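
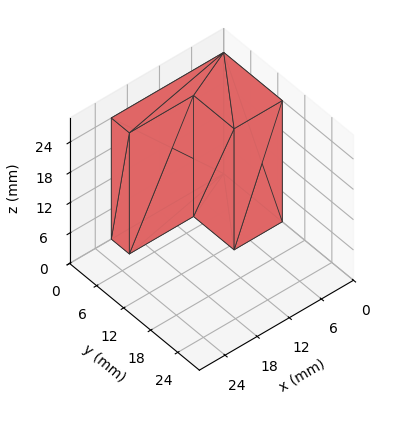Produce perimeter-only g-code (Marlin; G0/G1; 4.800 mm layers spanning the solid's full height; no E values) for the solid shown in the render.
Reading the render: the shape is an L-shaped prism: outer 21 × 13 mm, arm thicknesses ≈ 4 mm (horizontal) and 9 mm (vertical), extruded 24 mm in z (dimensions read to the nearest mm from the axis ticks). For the g-code, the solid's height is divided into equal slices at the stated Δz and each level perimeter traced with G1 moves after a G0 lift.

; perimeter-only toolpath
G21 ; units = mm
G90 ; absolute positioning
G28 ; home
; layer 1
G0 Z4.800
G0 X0.000 Y0.000
G1 X21.000 Y0.000
G1 X21.000 Y4.000
G1 X9.000 Y4.000
G1 X9.000 Y13.000
G1 X0.000 Y13.000
G1 X0.000 Y0.000
; layer 2
G0 Z9.600
G0 X0.000 Y0.000
G1 X21.000 Y0.000
G1 X21.000 Y4.000
G1 X9.000 Y4.000
G1 X9.000 Y13.000
G1 X0.000 Y13.000
G1 X0.000 Y0.000
; layer 3
G0 Z14.400
G0 X0.000 Y0.000
G1 X21.000 Y0.000
G1 X21.000 Y4.000
G1 X9.000 Y4.000
G1 X9.000 Y13.000
G1 X0.000 Y13.000
G1 X0.000 Y0.000
; layer 4
G0 Z19.200
G0 X0.000 Y0.000
G1 X21.000 Y0.000
G1 X21.000 Y4.000
G1 X9.000 Y4.000
G1 X9.000 Y13.000
G1 X0.000 Y13.000
G1 X0.000 Y0.000
; layer 5
G0 Z24.000
G0 X0.000 Y0.000
G1 X21.000 Y0.000
G1 X21.000 Y4.000
G1 X9.000 Y4.000
G1 X9.000 Y13.000
G1 X0.000 Y13.000
G1 X0.000 Y0.000
M2 ; end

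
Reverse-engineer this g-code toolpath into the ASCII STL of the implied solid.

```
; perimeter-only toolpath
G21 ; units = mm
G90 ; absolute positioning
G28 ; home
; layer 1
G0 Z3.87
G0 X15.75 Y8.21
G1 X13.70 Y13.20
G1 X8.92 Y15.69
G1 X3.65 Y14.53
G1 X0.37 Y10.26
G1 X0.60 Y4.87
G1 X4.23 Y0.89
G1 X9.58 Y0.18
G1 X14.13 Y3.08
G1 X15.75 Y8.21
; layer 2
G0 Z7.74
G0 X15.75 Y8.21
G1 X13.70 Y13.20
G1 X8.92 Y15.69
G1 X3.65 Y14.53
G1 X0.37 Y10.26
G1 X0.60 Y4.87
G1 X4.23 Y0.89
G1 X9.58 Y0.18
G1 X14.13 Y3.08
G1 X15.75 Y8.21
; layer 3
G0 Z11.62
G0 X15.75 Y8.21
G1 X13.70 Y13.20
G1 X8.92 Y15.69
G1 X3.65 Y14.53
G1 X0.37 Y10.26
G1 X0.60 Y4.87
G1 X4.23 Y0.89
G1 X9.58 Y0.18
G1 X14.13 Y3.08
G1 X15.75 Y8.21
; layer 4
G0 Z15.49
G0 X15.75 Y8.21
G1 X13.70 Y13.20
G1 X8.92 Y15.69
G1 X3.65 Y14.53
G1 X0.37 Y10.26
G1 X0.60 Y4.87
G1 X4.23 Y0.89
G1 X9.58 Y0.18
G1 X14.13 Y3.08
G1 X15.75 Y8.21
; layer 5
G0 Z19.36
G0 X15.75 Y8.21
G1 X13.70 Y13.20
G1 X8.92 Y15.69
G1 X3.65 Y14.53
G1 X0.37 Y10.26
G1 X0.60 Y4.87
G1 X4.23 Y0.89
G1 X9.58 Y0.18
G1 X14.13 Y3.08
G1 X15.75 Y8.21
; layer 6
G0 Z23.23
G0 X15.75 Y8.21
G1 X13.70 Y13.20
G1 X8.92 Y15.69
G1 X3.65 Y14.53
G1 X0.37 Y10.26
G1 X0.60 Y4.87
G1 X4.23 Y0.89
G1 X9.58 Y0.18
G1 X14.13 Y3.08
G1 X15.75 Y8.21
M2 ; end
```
solid part
  facet normal 0.0000 0.0000 -1.0000
    outer loop
      vertex 8.92 15.69 0.00
      vertex 13.70 13.20 0.00
      vertex 15.75 8.21 0.00
    endloop
  endfacet
  facet normal 0.0000 0.0000 -1.0000
    outer loop
      vertex 3.65 14.53 0.00
      vertex 8.92 15.69 0.00
      vertex 15.75 8.21 0.00
    endloop
  endfacet
  facet normal 0.0000 0.0000 -1.0000
    outer loop
      vertex 0.37 10.26 0.00
      vertex 3.65 14.53 0.00
      vertex 15.75 8.21 0.00
    endloop
  endfacet
  facet normal 0.0000 0.0000 -1.0000
    outer loop
      vertex 0.60 4.87 0.00
      vertex 0.37 10.26 0.00
      vertex 15.75 8.21 0.00
    endloop
  endfacet
  facet normal 0.0000 0.0000 -1.0000
    outer loop
      vertex 4.23 0.89 0.00
      vertex 0.60 4.87 0.00
      vertex 15.75 8.21 0.00
    endloop
  endfacet
  facet normal 0.0000 0.0000 -1.0000
    outer loop
      vertex 9.58 0.18 0.00
      vertex 4.23 0.89 0.00
      vertex 15.75 8.21 0.00
    endloop
  endfacet
  facet normal 0.0000 0.0000 -1.0000
    outer loop
      vertex 14.13 3.08 0.00
      vertex 9.58 0.18 0.00
      vertex 15.75 8.21 0.00
    endloop
  endfacet
  facet normal 0.0000 0.0000 1.0000
    outer loop
      vertex 15.75 8.21 23.23
      vertex 13.70 13.20 23.23
      vertex 8.92 15.69 23.23
    endloop
  endfacet
  facet normal 0.0000 0.0000 1.0000
    outer loop
      vertex 15.75 8.21 23.23
      vertex 8.92 15.69 23.23
      vertex 3.65 14.53 23.23
    endloop
  endfacet
  facet normal 0.0000 0.0000 1.0000
    outer loop
      vertex 15.75 8.21 23.23
      vertex 3.65 14.53 23.23
      vertex 0.37 10.26 23.23
    endloop
  endfacet
  facet normal 0.0000 0.0000 1.0000
    outer loop
      vertex 15.75 8.21 23.23
      vertex 0.37 10.26 23.23
      vertex 0.60 4.87 23.23
    endloop
  endfacet
  facet normal 0.0000 0.0000 1.0000
    outer loop
      vertex 15.75 8.21 23.23
      vertex 0.60 4.87 23.23
      vertex 4.23 0.89 23.23
    endloop
  endfacet
  facet normal 0.0000 0.0000 1.0000
    outer loop
      vertex 15.75 8.21 23.23
      vertex 4.23 0.89 23.23
      vertex 9.58 0.18 23.23
    endloop
  endfacet
  facet normal 0.0000 0.0000 1.0000
    outer loop
      vertex 15.75 8.21 23.23
      vertex 9.58 0.18 23.23
      vertex 14.13 3.08 23.23
    endloop
  endfacet
  facet normal 0.9250 0.3800 0.0000
    outer loop
      vertex 15.75 8.21 0.00
      vertex 13.70 13.20 0.00
      vertex 13.70 13.20 23.23
    endloop
  endfacet
  facet normal 0.9250 0.3800 0.0000
    outer loop
      vertex 15.75 8.21 0.00
      vertex 13.70 13.20 23.23
      vertex 15.75 8.21 23.23
    endloop
  endfacet
  facet normal 0.4620 0.8869 0.0000
    outer loop
      vertex 13.70 13.20 0.00
      vertex 8.92 15.69 0.00
      vertex 8.92 15.69 23.23
    endloop
  endfacet
  facet normal 0.4620 0.8869 0.0000
    outer loop
      vertex 13.70 13.20 0.00
      vertex 8.92 15.69 23.23
      vertex 13.70 13.20 23.23
    endloop
  endfacet
  facet normal -0.2150 0.9766 0.0000
    outer loop
      vertex 8.92 15.69 0.00
      vertex 3.65 14.53 0.00
      vertex 3.65 14.53 23.23
    endloop
  endfacet
  facet normal -0.2150 0.9766 0.0000
    outer loop
      vertex 8.92 15.69 0.00
      vertex 3.65 14.53 23.23
      vertex 8.92 15.69 23.23
    endloop
  endfacet
  facet normal -0.7930 0.6092 0.0000
    outer loop
      vertex 3.65 14.53 0.00
      vertex 0.37 10.26 0.00
      vertex 0.37 10.26 23.23
    endloop
  endfacet
  facet normal -0.7930 0.6092 0.0000
    outer loop
      vertex 3.65 14.53 0.00
      vertex 0.37 10.26 23.23
      vertex 3.65 14.53 23.23
    endloop
  endfacet
  facet normal -0.9991 -0.0426 0.0000
    outer loop
      vertex 0.37 10.26 0.00
      vertex 0.60 4.87 0.00
      vertex 0.60 4.87 23.23
    endloop
  endfacet
  facet normal -0.9991 -0.0426 0.0000
    outer loop
      vertex 0.37 10.26 0.00
      vertex 0.60 4.87 23.23
      vertex 0.37 10.26 23.23
    endloop
  endfacet
  facet normal -0.7388 -0.6739 0.0000
    outer loop
      vertex 0.60 4.87 0.00
      vertex 4.23 0.89 0.00
      vertex 4.23 0.89 23.23
    endloop
  endfacet
  facet normal -0.7388 -0.6739 0.0000
    outer loop
      vertex 0.60 4.87 0.00
      vertex 4.23 0.89 23.23
      vertex 0.60 4.87 23.23
    endloop
  endfacet
  facet normal -0.1316 -0.9913 0.0000
    outer loop
      vertex 4.23 0.89 0.00
      vertex 9.58 0.18 0.00
      vertex 9.58 0.18 23.23
    endloop
  endfacet
  facet normal -0.1316 -0.9913 0.0000
    outer loop
      vertex 4.23 0.89 0.00
      vertex 9.58 0.18 23.23
      vertex 4.23 0.89 23.23
    endloop
  endfacet
  facet normal 0.5375 -0.8433 0.0000
    outer loop
      vertex 9.58 0.18 0.00
      vertex 14.13 3.08 0.00
      vertex 14.13 3.08 23.23
    endloop
  endfacet
  facet normal 0.5375 -0.8433 0.0000
    outer loop
      vertex 9.58 0.18 0.00
      vertex 14.13 3.08 23.23
      vertex 9.58 0.18 23.23
    endloop
  endfacet
  facet normal 0.9536 -0.3011 0.0000
    outer loop
      vertex 14.13 3.08 0.00
      vertex 15.75 8.21 0.00
      vertex 15.75 8.21 23.23
    endloop
  endfacet
  facet normal 0.9536 -0.3011 0.0000
    outer loop
      vertex 14.13 3.08 0.00
      vertex 15.75 8.21 23.23
      vertex 14.13 3.08 23.23
    endloop
  endfacet
endsolid part

The G0 Z moves step by Δz≈3.87 mm. Every layer's G1 loop is the same polygon, so the solid is a straight extrusion of it from z=0 to z≈23.2. Closing with flat bottom and top caps and triangulating gives 32 facets — a regular 9-sided prism (a cylinder approximated with 9 flat sides), circumscribed radius ≈ 7.88 mm, height ≈ 23.2 mm.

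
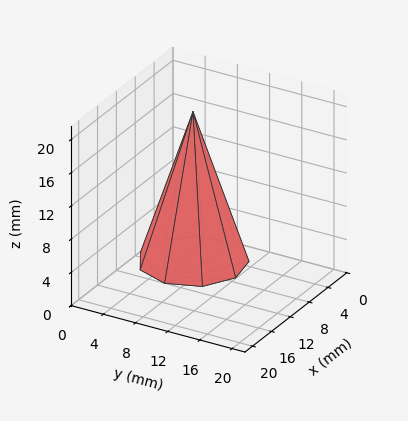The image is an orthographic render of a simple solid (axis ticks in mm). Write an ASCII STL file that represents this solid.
Reading the render: the shape is a regular 9-sided pyramid, base circumscribed radius ≈ 6 mm, apex at z ≈ 18 mm (dimensions read to the nearest mm from the axis ticks). For the STL, each face is triangulated and given an outward normal.

solid part
  facet normal 0.0000 0.0000 -1.0000
    outer loop
      vertex 7.04 11.91 0.00
      vertex 10.60 9.86 0.00
      vertex 12.00 6.00 0.00
    endloop
  endfacet
  facet normal 0.0000 0.0000 -1.0000
    outer loop
      vertex 3.00 11.20 0.00
      vertex 7.04 11.91 0.00
      vertex 12.00 6.00 0.00
    endloop
  endfacet
  facet normal 0.0000 0.0000 -1.0000
    outer loop
      vertex 0.36 8.05 0.00
      vertex 3.00 11.20 0.00
      vertex 12.00 6.00 0.00
    endloop
  endfacet
  facet normal 0.0000 0.0000 -1.0000
    outer loop
      vertex 0.36 3.95 0.00
      vertex 0.36 8.05 0.00
      vertex 12.00 6.00 0.00
    endloop
  endfacet
  facet normal 0.0000 0.0000 -1.0000
    outer loop
      vertex 3.00 0.80 0.00
      vertex 0.36 3.95 0.00
      vertex 12.00 6.00 0.00
    endloop
  endfacet
  facet normal 0.0000 0.0000 -1.0000
    outer loop
      vertex 7.04 0.09 0.00
      vertex 3.00 0.80 0.00
      vertex 12.00 6.00 0.00
    endloop
  endfacet
  facet normal 0.0000 0.0000 -1.0000
    outer loop
      vertex 10.60 2.14 0.00
      vertex 7.04 0.09 0.00
      vertex 12.00 6.00 0.00
    endloop
  endfacet
  facet normal 0.8971 0.3254 0.2990
    outer loop
      vertex 12.00 6.00 0.00
      vertex 10.60 9.86 0.00
      vertex 6.00 6.00 18.00
    endloop
  endfacet
  facet normal 0.4762 0.8269 0.2990
    outer loop
      vertex 10.60 9.86 0.00
      vertex 7.04 11.91 0.00
      vertex 6.00 6.00 18.00
    endloop
  endfacet
  facet normal -0.1652 0.9398 0.2990
    outer loop
      vertex 7.04 11.91 0.00
      vertex 3.00 11.20 0.00
      vertex 6.00 6.00 18.00
    endloop
  endfacet
  facet normal -0.7314 0.6130 0.2990
    outer loop
      vertex 3.00 11.20 0.00
      vertex 0.36 8.05 0.00
      vertex 6.00 6.00 18.00
    endloop
  endfacet
  facet normal -0.9543 0.0000 0.2990
    outer loop
      vertex 0.36 8.05 0.00
      vertex 0.36 3.95 0.00
      vertex 6.00 6.00 18.00
    endloop
  endfacet
  facet normal -0.7314 -0.6130 0.2990
    outer loop
      vertex 0.36 3.95 0.00
      vertex 3.00 0.80 0.00
      vertex 6.00 6.00 18.00
    endloop
  endfacet
  facet normal -0.1652 -0.9398 0.2990
    outer loop
      vertex 3.00 0.80 0.00
      vertex 7.04 0.09 0.00
      vertex 6.00 6.00 18.00
    endloop
  endfacet
  facet normal 0.4762 -0.8269 0.2990
    outer loop
      vertex 7.04 0.09 0.00
      vertex 10.60 2.14 0.00
      vertex 6.00 6.00 18.00
    endloop
  endfacet
  facet normal 0.8971 -0.3254 0.2990
    outer loop
      vertex 10.60 2.14 0.00
      vertex 12.00 6.00 0.00
      vertex 6.00 6.00 18.00
    endloop
  endfacet
endsolid part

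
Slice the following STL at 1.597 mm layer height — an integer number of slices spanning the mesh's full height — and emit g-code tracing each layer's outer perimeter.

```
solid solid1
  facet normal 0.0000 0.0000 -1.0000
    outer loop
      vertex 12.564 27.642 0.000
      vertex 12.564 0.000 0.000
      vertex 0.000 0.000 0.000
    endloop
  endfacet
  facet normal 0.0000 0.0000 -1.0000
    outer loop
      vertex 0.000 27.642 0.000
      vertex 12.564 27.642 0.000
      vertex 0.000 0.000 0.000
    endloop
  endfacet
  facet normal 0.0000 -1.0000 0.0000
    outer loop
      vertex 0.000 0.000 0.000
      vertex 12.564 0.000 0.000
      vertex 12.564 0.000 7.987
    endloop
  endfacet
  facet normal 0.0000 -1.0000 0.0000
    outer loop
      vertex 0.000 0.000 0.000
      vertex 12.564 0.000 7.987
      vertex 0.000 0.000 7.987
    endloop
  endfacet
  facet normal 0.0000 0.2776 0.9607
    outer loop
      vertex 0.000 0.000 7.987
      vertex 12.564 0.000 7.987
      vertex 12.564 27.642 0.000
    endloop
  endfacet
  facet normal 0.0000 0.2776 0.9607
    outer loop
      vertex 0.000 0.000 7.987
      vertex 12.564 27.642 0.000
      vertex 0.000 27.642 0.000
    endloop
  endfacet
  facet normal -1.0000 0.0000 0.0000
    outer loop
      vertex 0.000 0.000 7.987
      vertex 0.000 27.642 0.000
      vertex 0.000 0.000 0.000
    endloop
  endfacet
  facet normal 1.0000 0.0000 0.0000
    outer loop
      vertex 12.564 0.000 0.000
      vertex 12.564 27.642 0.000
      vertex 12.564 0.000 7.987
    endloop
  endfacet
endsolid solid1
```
; perimeter-only toolpath
G21 ; units = mm
G90 ; absolute positioning
G28 ; home
; layer 1
G0 Z1.597
G0 X0.000 Y0.000
G1 X12.564 Y0.000
G1 X12.564 Y22.114
G1 X0.000 Y22.114
G1 X0.000 Y0.000
; layer 2
G0 Z3.195
G0 X0.000 Y0.000
G1 X12.564 Y0.000
G1 X12.564 Y16.585
G1 X0.000 Y16.585
G1 X0.000 Y0.000
; layer 3
G0 Z4.792
G0 X0.000 Y0.000
G1 X12.564 Y0.000
G1 X12.564 Y11.057
G1 X0.000 Y11.057
G1 X0.000 Y0.000
; layer 4
G0 Z6.390
G0 X0.000 Y0.000
G1 X12.564 Y0.000
G1 X12.564 Y5.528
G1 X0.000 Y5.528
G1 X0.000 Y0.000
M2 ; end

The solid is a wedge (ramp): 12.6 × 27.6 mm base, rising to 7.99 mm along the y=0 edge and sloping linearly to z=0 at y=27.6. Slicing at Δz = 1.597 mm — 5 equal slices spanning the solid's height, so layer i sits at z = i·h/5 — gives 4 non-empty perimeters. Each is a 4-segment closed polygon; G0 lifts to the layer z and rapids to the start vertex, then G1 traces the edges. The cross-section shrinks linearly with z (the slice at the apex is degenerate and omitted).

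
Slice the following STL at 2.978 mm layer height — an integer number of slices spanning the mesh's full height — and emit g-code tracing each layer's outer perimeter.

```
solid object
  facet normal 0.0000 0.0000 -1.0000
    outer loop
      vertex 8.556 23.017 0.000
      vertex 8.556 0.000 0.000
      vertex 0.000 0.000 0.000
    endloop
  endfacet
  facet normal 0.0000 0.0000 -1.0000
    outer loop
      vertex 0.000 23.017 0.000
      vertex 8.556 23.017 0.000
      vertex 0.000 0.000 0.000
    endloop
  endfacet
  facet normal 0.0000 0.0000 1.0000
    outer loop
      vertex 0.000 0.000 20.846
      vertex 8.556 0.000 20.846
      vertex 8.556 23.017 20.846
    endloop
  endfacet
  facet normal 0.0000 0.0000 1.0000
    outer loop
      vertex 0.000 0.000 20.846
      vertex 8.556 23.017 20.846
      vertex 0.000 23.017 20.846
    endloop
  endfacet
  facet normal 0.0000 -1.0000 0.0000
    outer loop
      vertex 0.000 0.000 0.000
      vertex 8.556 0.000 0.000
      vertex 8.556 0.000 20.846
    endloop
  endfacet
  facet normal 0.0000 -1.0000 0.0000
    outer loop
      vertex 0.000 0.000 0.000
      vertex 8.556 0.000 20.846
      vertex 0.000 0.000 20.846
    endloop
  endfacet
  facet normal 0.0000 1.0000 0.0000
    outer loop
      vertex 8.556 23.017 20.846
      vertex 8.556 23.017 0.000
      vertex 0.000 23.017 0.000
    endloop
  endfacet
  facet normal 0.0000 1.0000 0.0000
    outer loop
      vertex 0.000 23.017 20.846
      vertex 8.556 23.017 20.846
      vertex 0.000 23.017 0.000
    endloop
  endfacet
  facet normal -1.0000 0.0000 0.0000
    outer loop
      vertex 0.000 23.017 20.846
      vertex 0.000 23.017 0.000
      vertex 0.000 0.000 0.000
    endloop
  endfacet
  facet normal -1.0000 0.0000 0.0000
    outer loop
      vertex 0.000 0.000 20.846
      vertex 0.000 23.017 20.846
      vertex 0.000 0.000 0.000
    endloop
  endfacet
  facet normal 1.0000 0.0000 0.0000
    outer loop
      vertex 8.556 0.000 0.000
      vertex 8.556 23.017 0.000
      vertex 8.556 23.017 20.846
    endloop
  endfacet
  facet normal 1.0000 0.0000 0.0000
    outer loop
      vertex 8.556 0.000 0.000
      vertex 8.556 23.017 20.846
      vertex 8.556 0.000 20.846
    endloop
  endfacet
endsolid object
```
; perimeter-only toolpath
G21 ; units = mm
G90 ; absolute positioning
G28 ; home
; layer 1
G0 Z2.978
G0 X0.000 Y0.000
G1 X8.556 Y0.000
G1 X8.556 Y23.017
G1 X0.000 Y23.017
G1 X0.000 Y0.000
; layer 2
G0 Z5.956
G0 X0.000 Y0.000
G1 X8.556 Y0.000
G1 X8.556 Y23.017
G1 X0.000 Y23.017
G1 X0.000 Y0.000
; layer 3
G0 Z8.934
G0 X0.000 Y0.000
G1 X8.556 Y0.000
G1 X8.556 Y23.017
G1 X0.000 Y23.017
G1 X0.000 Y0.000
; layer 4
G0 Z11.912
G0 X0.000 Y0.000
G1 X8.556 Y0.000
G1 X8.556 Y23.017
G1 X0.000 Y23.017
G1 X0.000 Y0.000
; layer 5
G0 Z14.890
G0 X0.000 Y0.000
G1 X8.556 Y0.000
G1 X8.556 Y23.017
G1 X0.000 Y23.017
G1 X0.000 Y0.000
; layer 6
G0 Z17.868
G0 X0.000 Y0.000
G1 X8.556 Y0.000
G1 X8.556 Y23.017
G1 X0.000 Y23.017
G1 X0.000 Y0.000
; layer 7
G0 Z20.846
G0 X0.000 Y0.000
G1 X8.556 Y0.000
G1 X8.556 Y23.017
G1 X0.000 Y23.017
G1 X0.000 Y0.000
M2 ; end

The solid is a rectangular box, roughly 8.56 × 23 mm footprint and 20.8 mm tall. Slicing at Δz = 2.978 mm — 7 equal slices spanning the solid's height, so layer i sits at z = i·h/7 — gives 7 non-empty perimeters. Each is a 4-segment closed polygon; G0 lifts to the layer z and rapids to the start vertex, then G1 traces the edges.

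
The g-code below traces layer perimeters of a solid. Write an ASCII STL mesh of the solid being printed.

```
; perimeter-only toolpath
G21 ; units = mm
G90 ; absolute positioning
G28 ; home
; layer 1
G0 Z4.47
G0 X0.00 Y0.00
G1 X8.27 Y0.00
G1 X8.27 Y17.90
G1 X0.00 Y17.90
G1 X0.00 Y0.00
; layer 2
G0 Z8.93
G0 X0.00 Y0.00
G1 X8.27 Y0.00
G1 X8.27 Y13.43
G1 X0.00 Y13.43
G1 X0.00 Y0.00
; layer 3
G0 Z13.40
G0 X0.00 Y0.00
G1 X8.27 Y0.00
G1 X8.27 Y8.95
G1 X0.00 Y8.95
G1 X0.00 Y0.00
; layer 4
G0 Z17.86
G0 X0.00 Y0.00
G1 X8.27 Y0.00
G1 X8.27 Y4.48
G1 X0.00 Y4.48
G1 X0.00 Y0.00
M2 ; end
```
solid part
  facet normal 0.0000 0.0000 -1.0000
    outer loop
      vertex 8.27 22.38 0.00
      vertex 8.27 0.00 0.00
      vertex 0.00 0.00 0.00
    endloop
  endfacet
  facet normal 0.0000 0.0000 -1.0000
    outer loop
      vertex 0.00 22.38 0.00
      vertex 8.27 22.38 0.00
      vertex 0.00 0.00 0.00
    endloop
  endfacet
  facet normal 0.0000 -1.0000 0.0000
    outer loop
      vertex 0.00 0.00 0.00
      vertex 8.27 0.00 0.00
      vertex 8.27 0.00 22.33
    endloop
  endfacet
  facet normal 0.0000 -1.0000 0.0000
    outer loop
      vertex 0.00 0.00 0.00
      vertex 8.27 0.00 22.33
      vertex 0.00 0.00 22.33
    endloop
  endfacet
  facet normal 0.0000 0.7063 0.7079
    outer loop
      vertex 0.00 0.00 22.33
      vertex 8.27 0.00 22.33
      vertex 8.27 22.38 0.00
    endloop
  endfacet
  facet normal 0.0000 0.7063 0.7079
    outer loop
      vertex 0.00 0.00 22.33
      vertex 8.27 22.38 0.00
      vertex 0.00 22.38 0.00
    endloop
  endfacet
  facet normal -1.0000 0.0000 0.0000
    outer loop
      vertex 0.00 0.00 22.33
      vertex 0.00 22.38 0.00
      vertex 0.00 0.00 0.00
    endloop
  endfacet
  facet normal 1.0000 0.0000 0.0000
    outer loop
      vertex 8.27 0.00 0.00
      vertex 8.27 22.38 0.00
      vertex 8.27 0.00 22.33
    endloop
  endfacet
endsolid part

The G0 Z moves step by Δz≈4.47 mm. The G1 loops shrink linearly with z, so the solid tapers from its base footprint up to z≈22.3. Closing with a flat bottom cap and the tapered top and triangulating gives 8 facets — a wedge (ramp): 8.27 × 22.4 mm base, rising to 22.3 mm along the y=0 edge and sloping linearly to z=0 at y=22.4.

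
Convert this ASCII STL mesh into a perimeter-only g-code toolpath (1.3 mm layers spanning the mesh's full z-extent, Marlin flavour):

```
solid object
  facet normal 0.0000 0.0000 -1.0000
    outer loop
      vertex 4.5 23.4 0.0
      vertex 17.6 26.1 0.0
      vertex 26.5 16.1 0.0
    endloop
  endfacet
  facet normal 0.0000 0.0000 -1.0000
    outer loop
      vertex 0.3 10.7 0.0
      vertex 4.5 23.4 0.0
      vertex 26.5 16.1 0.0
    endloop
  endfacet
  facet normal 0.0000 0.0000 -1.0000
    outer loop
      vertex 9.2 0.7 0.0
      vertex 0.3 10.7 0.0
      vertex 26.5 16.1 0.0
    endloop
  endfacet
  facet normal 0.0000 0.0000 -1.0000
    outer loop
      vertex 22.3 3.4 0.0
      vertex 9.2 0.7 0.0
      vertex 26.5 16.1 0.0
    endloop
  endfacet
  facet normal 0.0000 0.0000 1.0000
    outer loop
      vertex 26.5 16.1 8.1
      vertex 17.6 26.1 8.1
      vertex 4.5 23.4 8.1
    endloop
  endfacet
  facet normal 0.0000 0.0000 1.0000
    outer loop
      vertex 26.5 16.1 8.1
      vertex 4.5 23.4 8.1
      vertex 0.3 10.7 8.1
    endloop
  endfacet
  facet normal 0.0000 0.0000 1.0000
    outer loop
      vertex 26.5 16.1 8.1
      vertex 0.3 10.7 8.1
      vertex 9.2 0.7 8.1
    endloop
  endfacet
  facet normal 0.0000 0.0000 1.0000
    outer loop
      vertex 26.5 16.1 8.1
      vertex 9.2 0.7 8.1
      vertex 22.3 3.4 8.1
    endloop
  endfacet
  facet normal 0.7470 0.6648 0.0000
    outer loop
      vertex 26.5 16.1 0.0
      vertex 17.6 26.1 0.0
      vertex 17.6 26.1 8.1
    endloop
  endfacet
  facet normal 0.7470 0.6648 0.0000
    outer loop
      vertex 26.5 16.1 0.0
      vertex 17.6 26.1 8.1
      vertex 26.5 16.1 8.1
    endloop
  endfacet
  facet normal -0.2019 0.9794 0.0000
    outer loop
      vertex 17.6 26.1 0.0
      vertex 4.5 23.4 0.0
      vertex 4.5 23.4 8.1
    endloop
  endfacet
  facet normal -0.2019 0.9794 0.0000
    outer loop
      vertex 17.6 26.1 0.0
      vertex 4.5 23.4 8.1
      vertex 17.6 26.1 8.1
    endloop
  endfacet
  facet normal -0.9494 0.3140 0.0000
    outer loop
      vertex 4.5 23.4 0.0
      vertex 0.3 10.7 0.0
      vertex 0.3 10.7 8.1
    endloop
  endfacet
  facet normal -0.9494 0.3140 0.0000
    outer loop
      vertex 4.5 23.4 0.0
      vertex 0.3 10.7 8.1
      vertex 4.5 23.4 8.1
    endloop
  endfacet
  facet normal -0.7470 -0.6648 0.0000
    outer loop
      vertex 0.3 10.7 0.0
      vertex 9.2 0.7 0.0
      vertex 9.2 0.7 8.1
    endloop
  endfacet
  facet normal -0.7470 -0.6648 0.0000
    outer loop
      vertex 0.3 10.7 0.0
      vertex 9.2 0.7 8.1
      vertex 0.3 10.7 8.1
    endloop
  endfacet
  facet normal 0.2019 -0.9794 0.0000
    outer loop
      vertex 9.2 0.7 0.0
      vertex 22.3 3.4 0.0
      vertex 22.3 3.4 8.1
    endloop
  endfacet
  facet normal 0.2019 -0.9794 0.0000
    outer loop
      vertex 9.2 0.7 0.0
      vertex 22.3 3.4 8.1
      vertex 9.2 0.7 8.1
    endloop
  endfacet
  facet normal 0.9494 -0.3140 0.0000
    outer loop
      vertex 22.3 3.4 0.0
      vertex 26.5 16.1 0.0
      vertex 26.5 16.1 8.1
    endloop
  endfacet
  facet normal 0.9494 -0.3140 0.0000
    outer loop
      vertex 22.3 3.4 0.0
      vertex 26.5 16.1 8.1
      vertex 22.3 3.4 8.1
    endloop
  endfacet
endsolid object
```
; perimeter-only toolpath
G21 ; units = mm
G90 ; absolute positioning
G28 ; home
; layer 1
G0 Z1.3
G0 X26.5 Y16.1
G1 X17.6 Y26.1
G1 X4.5 Y23.4
G1 X0.3 Y10.7
G1 X9.2 Y0.7
G1 X22.3 Y3.4
G1 X26.5 Y16.1
; layer 2
G0 Z2.7
G0 X26.5 Y16.1
G1 X17.6 Y26.1
G1 X4.5 Y23.4
G1 X0.3 Y10.7
G1 X9.2 Y0.7
G1 X22.3 Y3.4
G1 X26.5 Y16.1
; layer 3
G0 Z4.0
G0 X26.5 Y16.1
G1 X17.6 Y26.1
G1 X4.5 Y23.4
G1 X0.3 Y10.7
G1 X9.2 Y0.7
G1 X22.3 Y3.4
G1 X26.5 Y16.1
; layer 4
G0 Z5.4
G0 X26.5 Y16.1
G1 X17.6 Y26.1
G1 X4.5 Y23.4
G1 X0.3 Y10.7
G1 X9.2 Y0.7
G1 X22.3 Y3.4
G1 X26.5 Y16.1
; layer 5
G0 Z6.7
G0 X26.5 Y16.1
G1 X17.6 Y26.1
G1 X4.5 Y23.4
G1 X0.3 Y10.7
G1 X9.2 Y0.7
G1 X22.3 Y3.4
G1 X26.5 Y16.1
; layer 6
G0 Z8.1
G0 X26.5 Y16.1
G1 X17.6 Y26.1
G1 X4.5 Y23.4
G1 X0.3 Y10.7
G1 X9.2 Y0.7
G1 X22.3 Y3.4
G1 X26.5 Y16.1
M2 ; end

The solid is a regular 6-sided prism (a cylinder approximated with 6 flat sides), circumscribed radius ≈ 13.4 mm, height ≈ 8.1 mm. Slicing at Δz = 1.3 mm — 6 equal slices spanning the solid's height, so layer i sits at z = i·h/6 — gives 6 non-empty perimeters. Each is a 6-segment closed polygon; G0 lifts to the layer z and rapids to the start vertex, then G1 traces the edges.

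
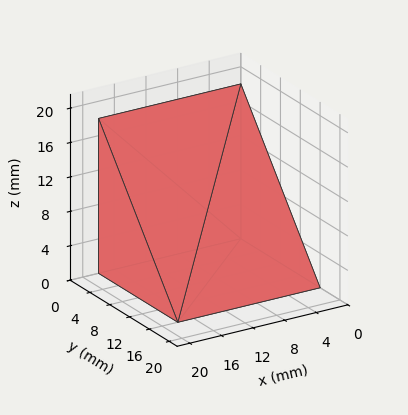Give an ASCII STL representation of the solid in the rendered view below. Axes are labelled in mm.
Reading the render: the shape is a wedge (ramp): 18 × 16 mm base, rising to 18 mm along the y=0 edge and sloping linearly to z=0 at y=16 (dimensions read to the nearest mm from the axis ticks). For the STL, each face is triangulated and given an outward normal.

solid part
  facet normal 0.0000 0.0000 -1.0000
    outer loop
      vertex 18.000 16.000 0.000
      vertex 18.000 0.000 0.000
      vertex 0.000 0.000 0.000
    endloop
  endfacet
  facet normal 0.0000 0.0000 -1.0000
    outer loop
      vertex 0.000 16.000 0.000
      vertex 18.000 16.000 0.000
      vertex 0.000 0.000 0.000
    endloop
  endfacet
  facet normal 0.0000 -1.0000 0.0000
    outer loop
      vertex 0.000 0.000 0.000
      vertex 18.000 0.000 0.000
      vertex 18.000 0.000 18.000
    endloop
  endfacet
  facet normal 0.0000 -1.0000 0.0000
    outer loop
      vertex 0.000 0.000 0.000
      vertex 18.000 0.000 18.000
      vertex 0.000 0.000 18.000
    endloop
  endfacet
  facet normal 0.0000 0.7474 0.6644
    outer loop
      vertex 0.000 0.000 18.000
      vertex 18.000 0.000 18.000
      vertex 18.000 16.000 0.000
    endloop
  endfacet
  facet normal 0.0000 0.7474 0.6644
    outer loop
      vertex 0.000 0.000 18.000
      vertex 18.000 16.000 0.000
      vertex 0.000 16.000 0.000
    endloop
  endfacet
  facet normal -1.0000 0.0000 0.0000
    outer loop
      vertex 0.000 0.000 18.000
      vertex 0.000 16.000 0.000
      vertex 0.000 0.000 0.000
    endloop
  endfacet
  facet normal 1.0000 0.0000 0.0000
    outer loop
      vertex 18.000 0.000 0.000
      vertex 18.000 16.000 0.000
      vertex 18.000 0.000 18.000
    endloop
  endfacet
endsolid part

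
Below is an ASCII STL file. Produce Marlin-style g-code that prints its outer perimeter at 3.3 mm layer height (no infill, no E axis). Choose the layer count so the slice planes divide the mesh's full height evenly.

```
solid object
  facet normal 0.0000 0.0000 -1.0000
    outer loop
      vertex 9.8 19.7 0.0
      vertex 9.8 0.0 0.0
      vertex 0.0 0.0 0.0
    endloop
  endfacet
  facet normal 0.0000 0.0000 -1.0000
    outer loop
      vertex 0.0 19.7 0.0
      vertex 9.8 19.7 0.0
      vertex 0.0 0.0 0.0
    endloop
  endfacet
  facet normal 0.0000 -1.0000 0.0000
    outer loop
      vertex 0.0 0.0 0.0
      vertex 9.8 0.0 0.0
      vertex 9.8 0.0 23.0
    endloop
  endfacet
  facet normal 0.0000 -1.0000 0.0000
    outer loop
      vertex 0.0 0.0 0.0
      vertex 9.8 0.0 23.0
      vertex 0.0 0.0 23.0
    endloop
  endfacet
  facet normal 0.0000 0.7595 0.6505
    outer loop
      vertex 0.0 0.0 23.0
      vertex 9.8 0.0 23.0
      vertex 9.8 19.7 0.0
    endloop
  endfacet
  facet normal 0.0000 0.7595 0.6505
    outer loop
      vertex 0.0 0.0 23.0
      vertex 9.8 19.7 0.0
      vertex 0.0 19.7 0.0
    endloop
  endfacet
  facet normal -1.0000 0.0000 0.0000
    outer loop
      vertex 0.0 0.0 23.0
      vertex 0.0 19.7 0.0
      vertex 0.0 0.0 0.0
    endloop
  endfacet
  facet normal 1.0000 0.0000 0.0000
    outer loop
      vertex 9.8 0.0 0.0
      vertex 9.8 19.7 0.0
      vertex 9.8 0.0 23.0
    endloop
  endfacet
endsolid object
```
; perimeter-only toolpath
G21 ; units = mm
G90 ; absolute positioning
G28 ; home
; layer 1
G0 Z3.3
G0 X0.0 Y0.0
G1 X9.8 Y0.0
G1 X9.8 Y16.9
G1 X0.0 Y16.9
G1 X0.0 Y0.0
; layer 2
G0 Z6.6
G0 X0.0 Y0.0
G1 X9.8 Y0.0
G1 X9.8 Y14.1
G1 X0.0 Y14.1
G1 X0.0 Y0.0
; layer 3
G0 Z9.9
G0 X0.0 Y0.0
G1 X9.8 Y0.0
G1 X9.8 Y11.3
G1 X0.0 Y11.3
G1 X0.0 Y0.0
; layer 4
G0 Z13.1
G0 X0.0 Y0.0
G1 X9.8 Y0.0
G1 X9.8 Y8.4
G1 X0.0 Y8.4
G1 X0.0 Y0.0
; layer 5
G0 Z16.4
G0 X0.0 Y0.0
G1 X9.8 Y0.0
G1 X9.8 Y5.6
G1 X0.0 Y5.6
G1 X0.0 Y0.0
; layer 6
G0 Z19.7
G0 X0.0 Y0.0
G1 X9.8 Y0.0
G1 X9.8 Y2.8
G1 X0.0 Y2.8
G1 X0.0 Y0.0
M2 ; end

The solid is a wedge (ramp): 9.8 × 19.7 mm base, rising to 23 mm along the y=0 edge and sloping linearly to z=0 at y=19.7. Slicing at Δz = 3.3 mm — 7 equal slices spanning the solid's height, so layer i sits at z = i·h/7 — gives 6 non-empty perimeters. Each is a 4-segment closed polygon; G0 lifts to the layer z and rapids to the start vertex, then G1 traces the edges. The cross-section shrinks linearly with z (the slice at the apex is degenerate and omitted).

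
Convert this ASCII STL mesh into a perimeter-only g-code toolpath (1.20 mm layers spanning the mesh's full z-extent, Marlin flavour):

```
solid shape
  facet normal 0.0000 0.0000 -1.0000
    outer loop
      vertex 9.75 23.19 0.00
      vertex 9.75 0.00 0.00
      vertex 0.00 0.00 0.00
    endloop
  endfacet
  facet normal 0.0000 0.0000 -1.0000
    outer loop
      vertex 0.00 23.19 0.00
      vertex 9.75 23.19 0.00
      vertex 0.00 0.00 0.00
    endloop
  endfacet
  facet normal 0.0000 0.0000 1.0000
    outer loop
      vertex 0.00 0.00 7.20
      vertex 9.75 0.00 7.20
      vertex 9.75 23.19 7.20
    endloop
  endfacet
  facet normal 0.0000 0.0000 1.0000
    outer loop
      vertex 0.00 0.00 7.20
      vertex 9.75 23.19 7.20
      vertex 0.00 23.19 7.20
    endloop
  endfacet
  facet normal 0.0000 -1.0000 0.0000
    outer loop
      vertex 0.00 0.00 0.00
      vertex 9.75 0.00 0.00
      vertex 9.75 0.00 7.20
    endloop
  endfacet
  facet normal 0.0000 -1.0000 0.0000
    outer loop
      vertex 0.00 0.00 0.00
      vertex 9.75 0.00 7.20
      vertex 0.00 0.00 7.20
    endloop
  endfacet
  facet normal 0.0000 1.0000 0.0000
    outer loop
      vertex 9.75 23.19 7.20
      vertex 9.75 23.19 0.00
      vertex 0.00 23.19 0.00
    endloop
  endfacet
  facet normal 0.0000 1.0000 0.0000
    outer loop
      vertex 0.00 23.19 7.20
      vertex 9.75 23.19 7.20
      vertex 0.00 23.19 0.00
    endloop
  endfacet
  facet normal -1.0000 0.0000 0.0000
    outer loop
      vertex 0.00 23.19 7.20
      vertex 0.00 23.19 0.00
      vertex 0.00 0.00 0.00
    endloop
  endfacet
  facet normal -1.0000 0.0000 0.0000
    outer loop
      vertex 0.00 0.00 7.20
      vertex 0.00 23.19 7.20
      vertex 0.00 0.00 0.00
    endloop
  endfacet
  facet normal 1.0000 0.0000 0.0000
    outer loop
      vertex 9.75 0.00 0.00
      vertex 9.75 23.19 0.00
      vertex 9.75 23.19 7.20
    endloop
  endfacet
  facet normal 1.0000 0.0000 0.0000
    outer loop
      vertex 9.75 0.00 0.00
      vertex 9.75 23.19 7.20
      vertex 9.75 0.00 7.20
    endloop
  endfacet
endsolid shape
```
; perimeter-only toolpath
G21 ; units = mm
G90 ; absolute positioning
G28 ; home
; layer 1
G0 Z1.20
G0 X0.00 Y0.00
G1 X9.75 Y0.00
G1 X9.75 Y23.19
G1 X0.00 Y23.19
G1 X0.00 Y0.00
; layer 2
G0 Z2.40
G0 X0.00 Y0.00
G1 X9.75 Y0.00
G1 X9.75 Y23.19
G1 X0.00 Y23.19
G1 X0.00 Y0.00
; layer 3
G0 Z3.60
G0 X0.00 Y0.00
G1 X9.75 Y0.00
G1 X9.75 Y23.19
G1 X0.00 Y23.19
G1 X0.00 Y0.00
; layer 4
G0 Z4.80
G0 X0.00 Y0.00
G1 X9.75 Y0.00
G1 X9.75 Y23.19
G1 X0.00 Y23.19
G1 X0.00 Y0.00
; layer 5
G0 Z6.00
G0 X0.00 Y0.00
G1 X9.75 Y0.00
G1 X9.75 Y23.19
G1 X0.00 Y23.19
G1 X0.00 Y0.00
; layer 6
G0 Z7.20
G0 X0.00 Y0.00
G1 X9.75 Y0.00
G1 X9.75 Y23.19
G1 X0.00 Y23.19
G1 X0.00 Y0.00
M2 ; end

The solid is a rectangular box, roughly 9.75 × 23.2 mm footprint and 7.2 mm tall. Slicing at Δz = 1.20 mm — 6 equal slices spanning the solid's height, so layer i sits at z = i·h/6 — gives 6 non-empty perimeters. Each is a 4-segment closed polygon; G0 lifts to the layer z and rapids to the start vertex, then G1 traces the edges.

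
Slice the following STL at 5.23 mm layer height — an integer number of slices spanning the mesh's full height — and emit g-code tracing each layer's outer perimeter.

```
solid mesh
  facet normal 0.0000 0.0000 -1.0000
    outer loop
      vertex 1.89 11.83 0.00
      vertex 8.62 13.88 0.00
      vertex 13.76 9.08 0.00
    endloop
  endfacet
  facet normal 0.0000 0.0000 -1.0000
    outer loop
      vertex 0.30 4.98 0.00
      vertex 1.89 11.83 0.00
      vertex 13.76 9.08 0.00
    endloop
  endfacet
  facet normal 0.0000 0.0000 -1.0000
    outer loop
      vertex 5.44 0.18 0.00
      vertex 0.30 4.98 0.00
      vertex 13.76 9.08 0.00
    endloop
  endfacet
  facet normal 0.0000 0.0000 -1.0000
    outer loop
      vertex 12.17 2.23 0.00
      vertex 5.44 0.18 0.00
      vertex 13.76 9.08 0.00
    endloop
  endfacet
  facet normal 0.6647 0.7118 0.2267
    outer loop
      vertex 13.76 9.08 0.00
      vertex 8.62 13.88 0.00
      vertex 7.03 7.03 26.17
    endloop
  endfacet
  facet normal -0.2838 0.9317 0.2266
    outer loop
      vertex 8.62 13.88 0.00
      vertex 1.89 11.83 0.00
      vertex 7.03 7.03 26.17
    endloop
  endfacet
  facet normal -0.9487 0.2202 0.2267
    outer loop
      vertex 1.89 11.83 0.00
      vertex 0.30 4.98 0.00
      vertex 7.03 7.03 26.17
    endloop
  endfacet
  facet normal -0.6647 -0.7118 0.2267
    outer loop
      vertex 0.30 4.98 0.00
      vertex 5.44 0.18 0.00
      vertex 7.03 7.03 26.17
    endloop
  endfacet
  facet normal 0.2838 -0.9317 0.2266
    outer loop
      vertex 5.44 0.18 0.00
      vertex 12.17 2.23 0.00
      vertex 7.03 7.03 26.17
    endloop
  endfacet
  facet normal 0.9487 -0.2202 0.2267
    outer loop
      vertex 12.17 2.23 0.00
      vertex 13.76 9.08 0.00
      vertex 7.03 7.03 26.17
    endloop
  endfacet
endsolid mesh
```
; perimeter-only toolpath
G21 ; units = mm
G90 ; absolute positioning
G28 ; home
; layer 1
G0 Z5.23
G0 X12.41 Y8.67
G1 X8.30 Y12.51
G1 X2.92 Y10.87
G1 X1.65 Y5.39
G1 X5.76 Y1.55
G1 X11.14 Y3.19
G1 X12.41 Y8.67
; layer 2
G0 Z10.47
G0 X11.07 Y8.26
G1 X7.98 Y11.14
G1 X3.95 Y9.91
G1 X2.99 Y5.80
G1 X6.08 Y2.92
G1 X10.11 Y4.15
G1 X11.07 Y8.26
; layer 3
G0 Z15.70
G0 X9.72 Y7.85
G1 X7.67 Y9.77
G1 X4.97 Y8.95
G1 X4.34 Y6.21
G1 X6.39 Y4.29
G1 X9.09 Y5.11
G1 X9.72 Y7.85
; layer 4
G0 Z20.94
G0 X8.38 Y7.44
G1 X7.35 Y8.40
G1 X6.00 Y7.99
G1 X5.68 Y6.62
G1 X6.71 Y5.66
G1 X8.06 Y6.07
G1 X8.38 Y7.44
M2 ; end

The solid is a regular 6-sided pyramid, base circumscribed radius ≈ 7.03 mm, apex at z ≈ 26.2 mm. Slicing at Δz = 5.23 mm — 5 equal slices spanning the solid's height, so layer i sits at z = i·h/5 — gives 4 non-empty perimeters. Each is a 6-segment closed polygon; G0 lifts to the layer z and rapids to the start vertex, then G1 traces the edges. The cross-section shrinks linearly with z (the slice at the apex is degenerate and omitted).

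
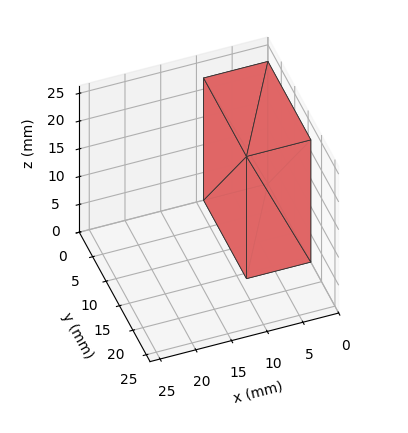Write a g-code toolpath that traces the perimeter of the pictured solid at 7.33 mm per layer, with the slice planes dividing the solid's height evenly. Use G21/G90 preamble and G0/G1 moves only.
Reading the render: the shape is a rectangular box, roughly 9 × 16 mm footprint and 22 mm tall (dimensions read to the nearest mm from the axis ticks). For the g-code, the solid's height is divided into equal slices at the stated Δz and each level perimeter traced with G1 moves after a G0 lift.

; perimeter-only toolpath
G21 ; units = mm
G90 ; absolute positioning
G28 ; home
; layer 1
G0 Z7.33
G0 X0.00 Y0.00
G1 X9.00 Y0.00
G1 X9.00 Y16.00
G1 X0.00 Y16.00
G1 X0.00 Y0.00
; layer 2
G0 Z14.67
G0 X0.00 Y0.00
G1 X9.00 Y0.00
G1 X9.00 Y16.00
G1 X0.00 Y16.00
G1 X0.00 Y0.00
; layer 3
G0 Z22.00
G0 X0.00 Y0.00
G1 X9.00 Y0.00
G1 X9.00 Y16.00
G1 X0.00 Y16.00
G1 X0.00 Y0.00
M2 ; end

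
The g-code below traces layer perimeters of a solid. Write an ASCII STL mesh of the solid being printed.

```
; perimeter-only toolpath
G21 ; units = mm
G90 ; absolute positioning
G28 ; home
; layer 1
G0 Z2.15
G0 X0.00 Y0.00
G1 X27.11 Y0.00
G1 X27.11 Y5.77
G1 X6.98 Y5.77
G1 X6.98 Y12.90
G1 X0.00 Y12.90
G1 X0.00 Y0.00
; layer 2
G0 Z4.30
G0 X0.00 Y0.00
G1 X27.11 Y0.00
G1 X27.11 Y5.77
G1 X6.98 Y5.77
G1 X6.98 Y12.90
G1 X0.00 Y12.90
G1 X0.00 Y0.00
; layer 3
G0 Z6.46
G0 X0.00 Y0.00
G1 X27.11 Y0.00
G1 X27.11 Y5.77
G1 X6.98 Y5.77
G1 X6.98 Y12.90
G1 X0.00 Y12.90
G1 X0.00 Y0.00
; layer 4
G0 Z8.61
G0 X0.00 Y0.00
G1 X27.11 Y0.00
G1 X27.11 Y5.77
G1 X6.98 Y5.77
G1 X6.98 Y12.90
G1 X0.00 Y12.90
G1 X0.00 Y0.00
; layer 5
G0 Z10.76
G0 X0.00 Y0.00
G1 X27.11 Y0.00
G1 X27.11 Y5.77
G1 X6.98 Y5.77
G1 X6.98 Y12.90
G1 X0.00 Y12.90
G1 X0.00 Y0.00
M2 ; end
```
solid part
  facet normal 0.0000 0.0000 -1.0000
    outer loop
      vertex 27.11 5.77 0.00
      vertex 27.11 0.00 0.00
      vertex 0.00 0.00 0.00
    endloop
  endfacet
  facet normal 0.0000 0.0000 -1.0000
    outer loop
      vertex 6.98 5.77 0.00
      vertex 27.11 5.77 0.00
      vertex 0.00 0.00 0.00
    endloop
  endfacet
  facet normal 0.0000 0.0000 -1.0000
    outer loop
      vertex 6.98 12.90 0.00
      vertex 6.98 5.77 0.00
      vertex 0.00 0.00 0.00
    endloop
  endfacet
  facet normal 0.0000 0.0000 -1.0000
    outer loop
      vertex 0.00 12.90 0.00
      vertex 6.98 12.90 0.00
      vertex 0.00 0.00 0.00
    endloop
  endfacet
  facet normal 0.0000 0.0000 1.0000
    outer loop
      vertex 0.00 0.00 10.76
      vertex 27.11 0.00 10.76
      vertex 27.11 5.77 10.76
    endloop
  endfacet
  facet normal 0.0000 0.0000 1.0000
    outer loop
      vertex 0.00 0.00 10.76
      vertex 27.11 5.77 10.76
      vertex 6.98 5.77 10.76
    endloop
  endfacet
  facet normal 0.0000 0.0000 1.0000
    outer loop
      vertex 0.00 0.00 10.76
      vertex 6.98 5.77 10.76
      vertex 6.98 12.90 10.76
    endloop
  endfacet
  facet normal 0.0000 0.0000 1.0000
    outer loop
      vertex 0.00 0.00 10.76
      vertex 6.98 12.90 10.76
      vertex 0.00 12.90 10.76
    endloop
  endfacet
  facet normal 0.0000 -1.0000 0.0000
    outer loop
      vertex 0.00 0.00 0.00
      vertex 27.11 0.00 0.00
      vertex 27.11 0.00 10.76
    endloop
  endfacet
  facet normal 0.0000 -1.0000 0.0000
    outer loop
      vertex 0.00 0.00 0.00
      vertex 27.11 0.00 10.76
      vertex 0.00 0.00 10.76
    endloop
  endfacet
  facet normal 1.0000 0.0000 0.0000
    outer loop
      vertex 27.11 0.00 0.00
      vertex 27.11 5.77 0.00
      vertex 27.11 5.77 10.76
    endloop
  endfacet
  facet normal 1.0000 0.0000 0.0000
    outer loop
      vertex 27.11 0.00 0.00
      vertex 27.11 5.77 10.76
      vertex 27.11 0.00 10.76
    endloop
  endfacet
  facet normal 0.0000 1.0000 0.0000
    outer loop
      vertex 27.11 5.77 0.00
      vertex 6.98 5.77 0.00
      vertex 6.98 5.77 10.76
    endloop
  endfacet
  facet normal 0.0000 1.0000 0.0000
    outer loop
      vertex 27.11 5.77 0.00
      vertex 6.98 5.77 10.76
      vertex 27.11 5.77 10.76
    endloop
  endfacet
  facet normal 1.0000 0.0000 0.0000
    outer loop
      vertex 6.98 5.77 0.00
      vertex 6.98 12.90 0.00
      vertex 6.98 12.90 10.76
    endloop
  endfacet
  facet normal 1.0000 0.0000 0.0000
    outer loop
      vertex 6.98 5.77 0.00
      vertex 6.98 12.90 10.76
      vertex 6.98 5.77 10.76
    endloop
  endfacet
  facet normal 0.0000 1.0000 0.0000
    outer loop
      vertex 6.98 12.90 0.00
      vertex 0.00 12.90 0.00
      vertex 0.00 12.90 10.76
    endloop
  endfacet
  facet normal 0.0000 1.0000 0.0000
    outer loop
      vertex 6.98 12.90 0.00
      vertex 0.00 12.90 10.76
      vertex 6.98 12.90 10.76
    endloop
  endfacet
  facet normal -1.0000 0.0000 0.0000
    outer loop
      vertex 0.00 12.90 0.00
      vertex 0.00 0.00 0.00
      vertex 0.00 0.00 10.76
    endloop
  endfacet
  facet normal -1.0000 0.0000 0.0000
    outer loop
      vertex 0.00 12.90 0.00
      vertex 0.00 0.00 10.76
      vertex 0.00 12.90 10.76
    endloop
  endfacet
endsolid part

The G0 Z moves step by Δz≈2.15 mm. Every layer's G1 loop is the same polygon, so the solid is a straight extrusion of it from z=0 to z≈10.8. Closing with flat bottom and top caps and triangulating gives 20 facets — an L-shaped prism: outer 27.1 × 12.9 mm, arm thicknesses ≈ 5.77 mm (horizontal) and 6.98 mm (vertical), extruded 10.8 mm in z.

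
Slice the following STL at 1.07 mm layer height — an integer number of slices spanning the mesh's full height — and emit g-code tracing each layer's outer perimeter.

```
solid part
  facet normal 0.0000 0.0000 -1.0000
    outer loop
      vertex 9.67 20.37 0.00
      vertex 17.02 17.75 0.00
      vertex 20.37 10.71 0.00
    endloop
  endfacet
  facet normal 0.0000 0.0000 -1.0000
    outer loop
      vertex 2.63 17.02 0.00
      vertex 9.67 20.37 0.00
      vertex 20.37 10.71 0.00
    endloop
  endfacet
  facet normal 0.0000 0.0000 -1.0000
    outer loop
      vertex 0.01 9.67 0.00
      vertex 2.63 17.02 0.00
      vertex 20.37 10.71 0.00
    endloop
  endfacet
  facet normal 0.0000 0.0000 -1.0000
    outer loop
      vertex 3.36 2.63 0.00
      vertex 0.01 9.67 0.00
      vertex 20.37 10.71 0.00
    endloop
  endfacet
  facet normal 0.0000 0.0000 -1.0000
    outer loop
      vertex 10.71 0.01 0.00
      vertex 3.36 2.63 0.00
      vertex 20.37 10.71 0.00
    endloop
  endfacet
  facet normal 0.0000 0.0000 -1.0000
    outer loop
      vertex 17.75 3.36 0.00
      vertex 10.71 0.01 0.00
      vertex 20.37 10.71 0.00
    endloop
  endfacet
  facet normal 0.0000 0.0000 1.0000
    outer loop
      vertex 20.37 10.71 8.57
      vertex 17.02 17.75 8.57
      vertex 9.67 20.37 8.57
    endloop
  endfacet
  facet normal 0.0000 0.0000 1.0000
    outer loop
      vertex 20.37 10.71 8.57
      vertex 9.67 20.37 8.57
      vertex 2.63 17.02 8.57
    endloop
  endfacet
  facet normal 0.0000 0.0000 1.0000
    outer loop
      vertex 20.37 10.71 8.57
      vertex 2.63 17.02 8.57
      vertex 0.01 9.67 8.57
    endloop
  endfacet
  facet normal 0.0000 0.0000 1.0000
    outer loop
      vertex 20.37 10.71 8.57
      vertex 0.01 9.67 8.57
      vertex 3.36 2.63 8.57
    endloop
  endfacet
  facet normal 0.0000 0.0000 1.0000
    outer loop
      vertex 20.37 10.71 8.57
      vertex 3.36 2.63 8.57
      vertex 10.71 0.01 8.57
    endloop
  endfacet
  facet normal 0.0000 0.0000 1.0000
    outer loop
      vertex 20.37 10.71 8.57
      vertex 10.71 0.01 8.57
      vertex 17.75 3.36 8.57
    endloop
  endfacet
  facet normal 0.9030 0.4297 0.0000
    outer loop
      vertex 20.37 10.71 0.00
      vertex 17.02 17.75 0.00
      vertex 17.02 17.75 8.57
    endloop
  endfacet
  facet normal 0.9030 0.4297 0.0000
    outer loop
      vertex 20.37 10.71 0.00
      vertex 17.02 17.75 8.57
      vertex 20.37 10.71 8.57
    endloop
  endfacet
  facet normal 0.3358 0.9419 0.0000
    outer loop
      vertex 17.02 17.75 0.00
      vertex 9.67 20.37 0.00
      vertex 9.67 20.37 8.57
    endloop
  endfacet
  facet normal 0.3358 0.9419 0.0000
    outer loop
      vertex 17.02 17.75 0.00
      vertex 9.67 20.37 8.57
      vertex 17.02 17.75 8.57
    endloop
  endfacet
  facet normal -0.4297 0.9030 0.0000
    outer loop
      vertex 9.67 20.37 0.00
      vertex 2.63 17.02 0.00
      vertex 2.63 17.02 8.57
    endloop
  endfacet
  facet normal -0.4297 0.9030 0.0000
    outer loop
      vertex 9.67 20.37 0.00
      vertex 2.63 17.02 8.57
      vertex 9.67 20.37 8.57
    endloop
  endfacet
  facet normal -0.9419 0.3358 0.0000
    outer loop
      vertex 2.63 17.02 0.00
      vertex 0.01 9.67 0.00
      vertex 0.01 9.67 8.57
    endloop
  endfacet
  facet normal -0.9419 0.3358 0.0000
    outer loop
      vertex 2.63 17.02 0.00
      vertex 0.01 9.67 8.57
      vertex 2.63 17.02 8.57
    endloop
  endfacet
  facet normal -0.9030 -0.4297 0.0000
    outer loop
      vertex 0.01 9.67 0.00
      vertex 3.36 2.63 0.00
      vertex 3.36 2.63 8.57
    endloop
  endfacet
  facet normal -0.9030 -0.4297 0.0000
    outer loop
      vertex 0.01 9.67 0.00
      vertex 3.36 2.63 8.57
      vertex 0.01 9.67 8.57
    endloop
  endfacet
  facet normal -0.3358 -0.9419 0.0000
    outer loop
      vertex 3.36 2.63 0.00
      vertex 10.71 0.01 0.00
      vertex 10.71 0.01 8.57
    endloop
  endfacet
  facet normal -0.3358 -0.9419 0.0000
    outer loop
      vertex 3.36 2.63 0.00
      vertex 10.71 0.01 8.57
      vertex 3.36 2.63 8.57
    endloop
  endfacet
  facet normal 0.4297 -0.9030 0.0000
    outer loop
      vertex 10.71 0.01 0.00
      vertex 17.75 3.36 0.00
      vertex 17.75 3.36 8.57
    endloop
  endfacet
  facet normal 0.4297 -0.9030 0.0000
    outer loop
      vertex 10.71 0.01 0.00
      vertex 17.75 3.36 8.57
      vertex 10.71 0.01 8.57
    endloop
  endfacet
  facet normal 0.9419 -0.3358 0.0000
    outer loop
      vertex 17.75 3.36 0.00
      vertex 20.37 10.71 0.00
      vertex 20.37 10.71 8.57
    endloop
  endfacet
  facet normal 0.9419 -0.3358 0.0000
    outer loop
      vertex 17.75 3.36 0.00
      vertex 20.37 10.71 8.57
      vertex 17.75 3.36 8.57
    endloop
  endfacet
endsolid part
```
; perimeter-only toolpath
G21 ; units = mm
G90 ; absolute positioning
G28 ; home
; layer 1
G0 Z1.07
G0 X20.37 Y10.71
G1 X17.02 Y17.75
G1 X9.67 Y20.37
G1 X2.63 Y17.02
G1 X0.01 Y9.67
G1 X3.36 Y2.63
G1 X10.71 Y0.01
G1 X17.75 Y3.36
G1 X20.37 Y10.71
; layer 2
G0 Z2.14
G0 X20.37 Y10.71
G1 X17.02 Y17.75
G1 X9.67 Y20.37
G1 X2.63 Y17.02
G1 X0.01 Y9.67
G1 X3.36 Y2.63
G1 X10.71 Y0.01
G1 X17.75 Y3.36
G1 X20.37 Y10.71
; layer 3
G0 Z3.21
G0 X20.37 Y10.71
G1 X17.02 Y17.75
G1 X9.67 Y20.37
G1 X2.63 Y17.02
G1 X0.01 Y9.67
G1 X3.36 Y2.63
G1 X10.71 Y0.01
G1 X17.75 Y3.36
G1 X20.37 Y10.71
; layer 4
G0 Z4.29
G0 X20.37 Y10.71
G1 X17.02 Y17.75
G1 X9.67 Y20.37
G1 X2.63 Y17.02
G1 X0.01 Y9.67
G1 X3.36 Y2.63
G1 X10.71 Y0.01
G1 X17.75 Y3.36
G1 X20.37 Y10.71
; layer 5
G0 Z5.36
G0 X20.37 Y10.71
G1 X17.02 Y17.75
G1 X9.67 Y20.37
G1 X2.63 Y17.02
G1 X0.01 Y9.67
G1 X3.36 Y2.63
G1 X10.71 Y0.01
G1 X17.75 Y3.36
G1 X20.37 Y10.71
; layer 6
G0 Z6.43
G0 X20.37 Y10.71
G1 X17.02 Y17.75
G1 X9.67 Y20.37
G1 X2.63 Y17.02
G1 X0.01 Y9.67
G1 X3.36 Y2.63
G1 X10.71 Y0.01
G1 X17.75 Y3.36
G1 X20.37 Y10.71
; layer 7
G0 Z7.50
G0 X20.37 Y10.71
G1 X17.02 Y17.75
G1 X9.67 Y20.37
G1 X2.63 Y17.02
G1 X0.01 Y9.67
G1 X3.36 Y2.63
G1 X10.71 Y0.01
G1 X17.75 Y3.36
G1 X20.37 Y10.71
; layer 8
G0 Z8.57
G0 X20.37 Y10.71
G1 X17.02 Y17.75
G1 X9.67 Y20.37
G1 X2.63 Y17.02
G1 X0.01 Y9.67
G1 X3.36 Y2.63
G1 X10.71 Y0.01
G1 X17.75 Y3.36
G1 X20.37 Y10.71
M2 ; end

The solid is a regular 8-sided prism (a cylinder approximated with 8 flat sides), circumscribed radius ≈ 10.2 mm, height ≈ 8.57 mm. Slicing at Δz = 1.07 mm — 8 equal slices spanning the solid's height, so layer i sits at z = i·h/8 — gives 8 non-empty perimeters. Each is a 8-segment closed polygon; G0 lifts to the layer z and rapids to the start vertex, then G1 traces the edges.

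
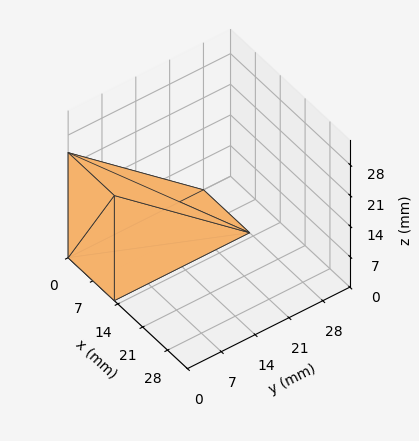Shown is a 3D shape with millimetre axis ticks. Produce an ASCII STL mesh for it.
Reading the render: the shape is a wedge (ramp): 13 × 28 mm base, rising to 24 mm along the y=0 edge and sloping linearly to z=0 at y=28 (dimensions read to the nearest mm from the axis ticks). For the STL, each face is triangulated and given an outward normal.

solid part
  facet normal 0.0000 0.0000 -1.0000
    outer loop
      vertex 13.000 28.000 0.000
      vertex 13.000 0.000 0.000
      vertex 0.000 0.000 0.000
    endloop
  endfacet
  facet normal 0.0000 0.0000 -1.0000
    outer loop
      vertex 0.000 28.000 0.000
      vertex 13.000 28.000 0.000
      vertex 0.000 0.000 0.000
    endloop
  endfacet
  facet normal 0.0000 -1.0000 0.0000
    outer loop
      vertex 0.000 0.000 0.000
      vertex 13.000 0.000 0.000
      vertex 13.000 0.000 24.000
    endloop
  endfacet
  facet normal 0.0000 -1.0000 0.0000
    outer loop
      vertex 0.000 0.000 0.000
      vertex 13.000 0.000 24.000
      vertex 0.000 0.000 24.000
    endloop
  endfacet
  facet normal 0.0000 0.6508 0.7593
    outer loop
      vertex 0.000 0.000 24.000
      vertex 13.000 0.000 24.000
      vertex 13.000 28.000 0.000
    endloop
  endfacet
  facet normal 0.0000 0.6508 0.7593
    outer loop
      vertex 0.000 0.000 24.000
      vertex 13.000 28.000 0.000
      vertex 0.000 28.000 0.000
    endloop
  endfacet
  facet normal -1.0000 0.0000 0.0000
    outer loop
      vertex 0.000 0.000 24.000
      vertex 0.000 28.000 0.000
      vertex 0.000 0.000 0.000
    endloop
  endfacet
  facet normal 1.0000 0.0000 0.0000
    outer loop
      vertex 13.000 0.000 0.000
      vertex 13.000 28.000 0.000
      vertex 13.000 0.000 24.000
    endloop
  endfacet
endsolid part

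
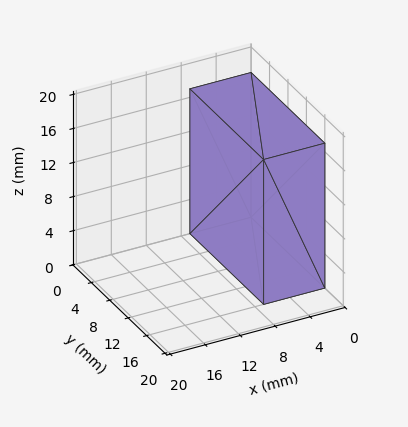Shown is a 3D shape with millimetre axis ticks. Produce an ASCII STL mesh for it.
Reading the render: the shape is a rectangular box, roughly 7 × 16 mm footprint and 17 mm tall (dimensions read to the nearest mm from the axis ticks). For the STL, each face is triangulated and given an outward normal.

solid part
  facet normal 0.0000 0.0000 -1.0000
    outer loop
      vertex 7.0 16.0 0.0
      vertex 7.0 0.0 0.0
      vertex 0.0 0.0 0.0
    endloop
  endfacet
  facet normal 0.0000 0.0000 -1.0000
    outer loop
      vertex 0.0 16.0 0.0
      vertex 7.0 16.0 0.0
      vertex 0.0 0.0 0.0
    endloop
  endfacet
  facet normal 0.0000 0.0000 1.0000
    outer loop
      vertex 0.0 0.0 17.0
      vertex 7.0 0.0 17.0
      vertex 7.0 16.0 17.0
    endloop
  endfacet
  facet normal 0.0000 0.0000 1.0000
    outer loop
      vertex 0.0 0.0 17.0
      vertex 7.0 16.0 17.0
      vertex 0.0 16.0 17.0
    endloop
  endfacet
  facet normal 0.0000 -1.0000 0.0000
    outer loop
      vertex 0.0 0.0 0.0
      vertex 7.0 0.0 0.0
      vertex 7.0 0.0 17.0
    endloop
  endfacet
  facet normal 0.0000 -1.0000 0.0000
    outer loop
      vertex 0.0 0.0 0.0
      vertex 7.0 0.0 17.0
      vertex 0.0 0.0 17.0
    endloop
  endfacet
  facet normal 0.0000 1.0000 0.0000
    outer loop
      vertex 7.0 16.0 17.0
      vertex 7.0 16.0 0.0
      vertex 0.0 16.0 0.0
    endloop
  endfacet
  facet normal 0.0000 1.0000 0.0000
    outer loop
      vertex 0.0 16.0 17.0
      vertex 7.0 16.0 17.0
      vertex 0.0 16.0 0.0
    endloop
  endfacet
  facet normal -1.0000 0.0000 0.0000
    outer loop
      vertex 0.0 16.0 17.0
      vertex 0.0 16.0 0.0
      vertex 0.0 0.0 0.0
    endloop
  endfacet
  facet normal -1.0000 0.0000 0.0000
    outer loop
      vertex 0.0 0.0 17.0
      vertex 0.0 16.0 17.0
      vertex 0.0 0.0 0.0
    endloop
  endfacet
  facet normal 1.0000 0.0000 0.0000
    outer loop
      vertex 7.0 0.0 0.0
      vertex 7.0 16.0 0.0
      vertex 7.0 16.0 17.0
    endloop
  endfacet
  facet normal 1.0000 0.0000 0.0000
    outer loop
      vertex 7.0 0.0 0.0
      vertex 7.0 16.0 17.0
      vertex 7.0 0.0 17.0
    endloop
  endfacet
endsolid part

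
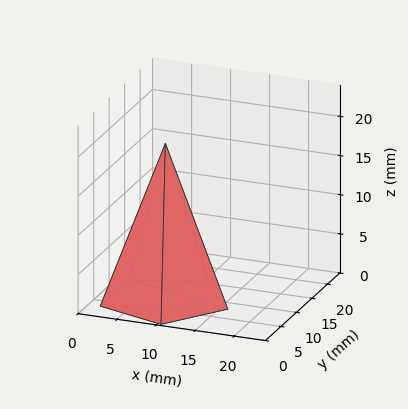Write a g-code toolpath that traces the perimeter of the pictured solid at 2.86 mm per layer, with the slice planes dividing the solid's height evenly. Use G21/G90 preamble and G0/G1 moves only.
Reading the render: the shape is a regular 5-sided pyramid, base circumscribed radius ≈ 8 mm, apex at z ≈ 20 mm (dimensions read to the nearest mm from the axis ticks). For the g-code, the solid's height is divided into equal slices at the stated Δz and each level perimeter traced with G1 moves after a G0 lift.

; perimeter-only toolpath
G21 ; units = mm
G90 ; absolute positioning
G28 ; home
; layer 1
G0 Z2.86
G0 X14.86 Y8.00
G1 X10.12 Y14.52
G1 X2.45 Y12.03
G1 X2.45 Y3.97
G1 X10.12 Y1.48
G1 X14.86 Y8.00
; layer 2
G0 Z5.71
G0 X13.71 Y8.00
G1 X9.76 Y13.44
G1 X3.38 Y11.36
G1 X3.38 Y4.64
G1 X9.76 Y2.56
G1 X13.71 Y8.00
; layer 3
G0 Z8.57
G0 X12.57 Y8.00
G1 X9.41 Y12.35
G1 X4.30 Y10.69
G1 X4.30 Y5.31
G1 X9.41 Y3.65
G1 X12.57 Y8.00
; layer 4
G0 Z11.43
G0 X11.43 Y8.00
G1 X9.06 Y11.26
G1 X5.23 Y10.01
G1 X5.23 Y5.99
G1 X9.06 Y4.74
G1 X11.43 Y8.00
; layer 5
G0 Z14.29
G0 X10.29 Y8.00
G1 X8.71 Y10.17
G1 X6.15 Y9.34
G1 X6.15 Y6.66
G1 X8.71 Y5.83
G1 X10.29 Y8.00
; layer 6
G0 Z17.14
G0 X9.14 Y8.00
G1 X8.35 Y9.09
G1 X7.08 Y8.67
G1 X7.08 Y7.33
G1 X8.35 Y6.91
G1 X9.14 Y8.00
M2 ; end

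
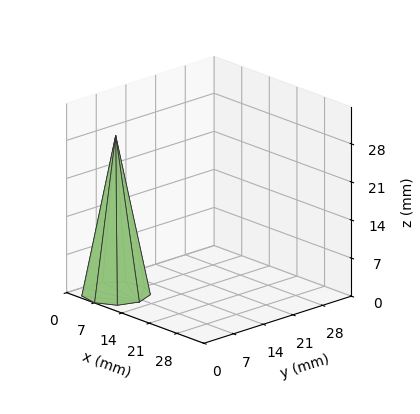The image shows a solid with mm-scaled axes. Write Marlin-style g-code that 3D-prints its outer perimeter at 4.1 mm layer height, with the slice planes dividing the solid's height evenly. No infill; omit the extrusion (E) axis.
Reading the render: the shape is a regular 9-sided pyramid, base circumscribed radius ≈ 6 mm, apex at z ≈ 29 mm (dimensions read to the nearest mm from the axis ticks). For the g-code, the solid's height is divided into equal slices at the stated Δz and each level perimeter traced with G1 moves after a G0 lift.

; perimeter-only toolpath
G21 ; units = mm
G90 ; absolute positioning
G28 ; home
; layer 1
G0 Z4.1
G0 X11.1 Y6.0
G1 X9.9 Y9.3
G1 X6.9 Y11.1
G1 X3.4 Y10.5
G1 X1.2 Y7.8
G1 X1.2 Y4.2
G1 X3.4 Y1.5
G1 X6.9 Y0.9
G1 X9.9 Y2.7
G1 X11.1 Y6.0
; layer 2
G0 Z8.3
G0 X10.3 Y6.0
G1 X9.3 Y8.8
G1 X6.7 Y10.2
G1 X3.9 Y9.7
G1 X2.0 Y7.5
G1 X2.0 Y4.5
G1 X3.9 Y2.3
G1 X6.7 Y1.8
G1 X9.3 Y3.2
G1 X10.3 Y6.0
; layer 3
G0 Z12.4
G0 X9.4 Y6.0
G1 X8.6 Y8.2
G1 X6.6 Y9.4
G1 X4.3 Y9.0
G1 X2.8 Y7.2
G1 X2.8 Y4.8
G1 X4.3 Y3.0
G1 X6.6 Y2.6
G1 X8.6 Y3.8
G1 X9.4 Y6.0
; layer 4
G0 Z16.6
G0 X8.6 Y6.0
G1 X8.0 Y7.7
G1 X6.4 Y8.5
G1 X4.7 Y8.2
G1 X3.6 Y6.9
G1 X3.6 Y5.1
G1 X4.7 Y3.8
G1 X6.4 Y3.5
G1 X8.0 Y4.3
G1 X8.6 Y6.0
; layer 5
G0 Z20.7
G0 X7.7 Y6.0
G1 X7.3 Y7.1
G1 X6.3 Y7.7
G1 X5.1 Y7.5
G1 X4.4 Y6.6
G1 X4.4 Y5.4
G1 X5.1 Y4.5
G1 X6.3 Y4.3
G1 X7.3 Y4.9
G1 X7.7 Y6.0
; layer 6
G0 Z24.9
G0 X6.9 Y6.0
G1 X6.7 Y6.6
G1 X6.1 Y6.8
G1 X5.6 Y6.7
G1 X5.2 Y6.3
G1 X5.2 Y5.7
G1 X5.6 Y5.3
G1 X6.1 Y5.2
G1 X6.7 Y5.4
G1 X6.9 Y6.0
M2 ; end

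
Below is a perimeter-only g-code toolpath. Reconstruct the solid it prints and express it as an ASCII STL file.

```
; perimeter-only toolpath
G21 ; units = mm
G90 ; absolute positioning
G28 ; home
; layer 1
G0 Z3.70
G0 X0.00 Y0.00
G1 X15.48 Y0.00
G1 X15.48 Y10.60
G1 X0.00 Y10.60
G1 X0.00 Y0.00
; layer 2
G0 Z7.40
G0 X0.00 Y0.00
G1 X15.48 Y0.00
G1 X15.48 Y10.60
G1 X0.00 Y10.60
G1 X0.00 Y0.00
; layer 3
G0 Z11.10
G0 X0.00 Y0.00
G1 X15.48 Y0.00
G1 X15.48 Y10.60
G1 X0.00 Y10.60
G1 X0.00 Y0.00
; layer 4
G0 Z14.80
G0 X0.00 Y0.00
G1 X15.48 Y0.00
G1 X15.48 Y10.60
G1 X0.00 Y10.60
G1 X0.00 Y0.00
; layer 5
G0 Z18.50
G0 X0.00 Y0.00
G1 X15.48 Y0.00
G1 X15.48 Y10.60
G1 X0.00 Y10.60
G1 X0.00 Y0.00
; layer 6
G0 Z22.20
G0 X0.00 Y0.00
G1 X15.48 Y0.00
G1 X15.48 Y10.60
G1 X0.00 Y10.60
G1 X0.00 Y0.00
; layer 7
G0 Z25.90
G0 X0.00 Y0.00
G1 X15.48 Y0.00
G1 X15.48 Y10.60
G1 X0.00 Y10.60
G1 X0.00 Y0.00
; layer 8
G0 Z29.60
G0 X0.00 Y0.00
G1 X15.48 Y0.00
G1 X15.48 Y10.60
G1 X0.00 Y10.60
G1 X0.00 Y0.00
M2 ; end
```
solid part
  facet normal 0.0000 0.0000 -1.0000
    outer loop
      vertex 15.48 10.60 0.00
      vertex 15.48 0.00 0.00
      vertex 0.00 0.00 0.00
    endloop
  endfacet
  facet normal 0.0000 0.0000 -1.0000
    outer loop
      vertex 0.00 10.60 0.00
      vertex 15.48 10.60 0.00
      vertex 0.00 0.00 0.00
    endloop
  endfacet
  facet normal 0.0000 0.0000 1.0000
    outer loop
      vertex 0.00 0.00 29.60
      vertex 15.48 0.00 29.60
      vertex 15.48 10.60 29.60
    endloop
  endfacet
  facet normal 0.0000 0.0000 1.0000
    outer loop
      vertex 0.00 0.00 29.60
      vertex 15.48 10.60 29.60
      vertex 0.00 10.60 29.60
    endloop
  endfacet
  facet normal 0.0000 -1.0000 0.0000
    outer loop
      vertex 0.00 0.00 0.00
      vertex 15.48 0.00 0.00
      vertex 15.48 0.00 29.60
    endloop
  endfacet
  facet normal 0.0000 -1.0000 0.0000
    outer loop
      vertex 0.00 0.00 0.00
      vertex 15.48 0.00 29.60
      vertex 0.00 0.00 29.60
    endloop
  endfacet
  facet normal 0.0000 1.0000 0.0000
    outer loop
      vertex 15.48 10.60 29.60
      vertex 15.48 10.60 0.00
      vertex 0.00 10.60 0.00
    endloop
  endfacet
  facet normal 0.0000 1.0000 0.0000
    outer loop
      vertex 0.00 10.60 29.60
      vertex 15.48 10.60 29.60
      vertex 0.00 10.60 0.00
    endloop
  endfacet
  facet normal -1.0000 0.0000 0.0000
    outer loop
      vertex 0.00 10.60 29.60
      vertex 0.00 10.60 0.00
      vertex 0.00 0.00 0.00
    endloop
  endfacet
  facet normal -1.0000 0.0000 0.0000
    outer loop
      vertex 0.00 0.00 29.60
      vertex 0.00 10.60 29.60
      vertex 0.00 0.00 0.00
    endloop
  endfacet
  facet normal 1.0000 0.0000 0.0000
    outer loop
      vertex 15.48 0.00 0.00
      vertex 15.48 10.60 0.00
      vertex 15.48 10.60 29.60
    endloop
  endfacet
  facet normal 1.0000 0.0000 0.0000
    outer loop
      vertex 15.48 0.00 0.00
      vertex 15.48 10.60 29.60
      vertex 15.48 0.00 29.60
    endloop
  endfacet
endsolid part

The G0 Z moves step by Δz≈3.70 mm. Every layer's G1 loop is the same polygon, so the solid is a straight extrusion of it from z=0 to z≈29.6. Closing with flat bottom and top caps and triangulating gives 12 facets — a rectangular box, roughly 15.5 × 10.6 mm footprint and 29.6 mm tall.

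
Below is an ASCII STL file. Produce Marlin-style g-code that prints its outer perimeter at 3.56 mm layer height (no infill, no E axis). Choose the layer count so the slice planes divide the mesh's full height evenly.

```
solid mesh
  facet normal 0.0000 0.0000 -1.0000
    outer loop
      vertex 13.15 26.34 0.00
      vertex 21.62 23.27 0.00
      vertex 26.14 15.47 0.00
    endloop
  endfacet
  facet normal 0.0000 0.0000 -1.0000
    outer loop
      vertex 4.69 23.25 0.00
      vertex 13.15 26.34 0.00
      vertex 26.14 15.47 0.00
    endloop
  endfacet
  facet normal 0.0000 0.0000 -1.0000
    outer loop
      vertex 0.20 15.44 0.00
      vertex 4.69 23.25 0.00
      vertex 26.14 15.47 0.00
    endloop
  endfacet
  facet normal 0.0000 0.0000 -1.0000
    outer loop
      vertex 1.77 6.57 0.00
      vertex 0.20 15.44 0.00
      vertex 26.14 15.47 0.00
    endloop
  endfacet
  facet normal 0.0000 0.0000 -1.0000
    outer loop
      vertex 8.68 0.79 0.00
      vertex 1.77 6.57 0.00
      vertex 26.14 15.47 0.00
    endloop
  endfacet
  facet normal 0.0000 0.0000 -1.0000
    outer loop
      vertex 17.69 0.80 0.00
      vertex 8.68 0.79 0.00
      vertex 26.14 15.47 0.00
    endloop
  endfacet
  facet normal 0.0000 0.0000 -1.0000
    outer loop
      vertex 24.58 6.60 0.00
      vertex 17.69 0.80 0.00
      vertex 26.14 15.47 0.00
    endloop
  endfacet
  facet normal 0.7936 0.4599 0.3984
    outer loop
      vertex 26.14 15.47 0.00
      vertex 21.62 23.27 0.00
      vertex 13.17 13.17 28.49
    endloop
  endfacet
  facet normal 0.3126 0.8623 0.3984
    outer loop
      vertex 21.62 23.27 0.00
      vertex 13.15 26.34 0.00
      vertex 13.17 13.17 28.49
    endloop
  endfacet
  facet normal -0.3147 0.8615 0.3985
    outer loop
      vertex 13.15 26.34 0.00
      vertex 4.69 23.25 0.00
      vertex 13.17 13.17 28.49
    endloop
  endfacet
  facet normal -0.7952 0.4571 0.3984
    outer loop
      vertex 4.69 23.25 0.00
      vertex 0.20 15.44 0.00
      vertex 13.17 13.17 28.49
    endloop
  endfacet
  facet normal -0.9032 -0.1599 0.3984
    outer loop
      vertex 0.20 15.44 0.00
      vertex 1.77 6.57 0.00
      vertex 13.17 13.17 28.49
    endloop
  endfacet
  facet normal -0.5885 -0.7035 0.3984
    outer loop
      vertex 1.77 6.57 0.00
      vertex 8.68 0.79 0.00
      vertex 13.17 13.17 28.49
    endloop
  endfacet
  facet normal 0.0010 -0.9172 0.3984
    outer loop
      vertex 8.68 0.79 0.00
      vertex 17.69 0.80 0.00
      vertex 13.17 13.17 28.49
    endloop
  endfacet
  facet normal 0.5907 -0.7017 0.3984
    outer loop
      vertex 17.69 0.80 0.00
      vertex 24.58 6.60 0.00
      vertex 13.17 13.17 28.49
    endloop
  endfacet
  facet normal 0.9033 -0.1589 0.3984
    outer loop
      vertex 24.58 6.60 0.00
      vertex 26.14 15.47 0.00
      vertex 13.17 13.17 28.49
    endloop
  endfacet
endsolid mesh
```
; perimeter-only toolpath
G21 ; units = mm
G90 ; absolute positioning
G28 ; home
; layer 1
G0 Z3.56
G0 X24.52 Y15.18
G1 X20.56 Y22.01
G1 X13.15 Y24.69
G1 X5.75 Y21.99
G1 X1.82 Y15.16
G1 X3.20 Y7.40
G1 X9.24 Y2.34
G1 X17.12 Y2.35
G1 X23.15 Y7.42
G1 X24.52 Y15.18
; layer 2
G0 Z7.12
G0 X22.90 Y14.90
G1 X19.51 Y20.75
G1 X13.16 Y23.05
G1 X6.81 Y20.73
G1 X3.44 Y14.87
G1 X4.62 Y8.22
G1 X9.80 Y3.88
G1 X16.56 Y3.89
G1 X21.73 Y8.24
G1 X22.90 Y14.90
; layer 3
G0 Z10.68
G0 X21.28 Y14.61
G1 X18.45 Y19.48
G1 X13.16 Y21.40
G1 X7.87 Y19.47
G1 X5.06 Y14.59
G1 X6.04 Y9.04
G1 X10.36 Y5.43
G1 X16.00 Y5.44
G1 X20.30 Y9.06
G1 X21.28 Y14.61
; layer 4
G0 Z14.24
G0 X19.66 Y14.32
G1 X17.39 Y18.22
G1 X13.16 Y19.75
G1 X8.93 Y18.21
G1 X6.68 Y14.30
G1 X7.47 Y9.87
G1 X10.93 Y6.98
G1 X15.43 Y6.99
G1 X18.88 Y9.88
G1 X19.66 Y14.32
; layer 5
G0 Z17.81
G0 X18.03 Y14.03
G1 X16.34 Y16.96
G1 X13.16 Y18.11
G1 X9.99 Y16.95
G1 X8.31 Y14.02
G1 X8.89 Y10.70
G1 X11.49 Y8.53
G1 X14.87 Y8.53
G1 X17.45 Y10.71
G1 X18.03 Y14.03
; layer 6
G0 Z21.37
G0 X16.41 Y13.74
G1 X15.28 Y15.70
G1 X13.16 Y16.46
G1 X11.05 Y15.69
G1 X9.93 Y13.74
G1 X10.32 Y11.52
G1 X12.05 Y10.07
G1 X14.30 Y10.08
G1 X16.02 Y11.53
G1 X16.41 Y13.74
; layer 7
G0 Z24.93
G0 X14.79 Y13.46
G1 X14.23 Y14.43
G1 X13.17 Y14.82
G1 X12.11 Y14.43
G1 X11.55 Y13.45
G1 X11.74 Y12.34
G1 X12.61 Y11.62
G1 X13.73 Y11.62
G1 X14.60 Y12.35
G1 X14.79 Y13.46
M2 ; end

The solid is a regular 9-sided pyramid, base circumscribed radius ≈ 13.2 mm, apex at z ≈ 28.5 mm. Slicing at Δz = 3.56 mm — 8 equal slices spanning the solid's height, so layer i sits at z = i·h/8 — gives 7 non-empty perimeters. Each is a 9-segment closed polygon; G0 lifts to the layer z and rapids to the start vertex, then G1 traces the edges. The cross-section shrinks linearly with z (the slice at the apex is degenerate and omitted).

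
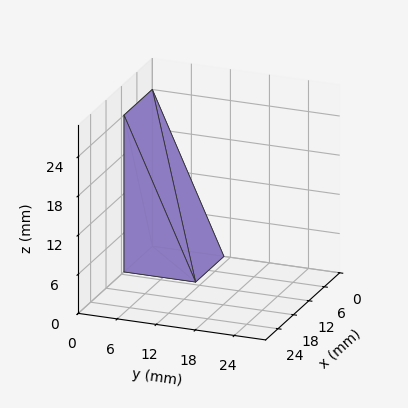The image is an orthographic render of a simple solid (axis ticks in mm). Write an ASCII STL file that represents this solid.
Reading the render: the shape is a wedge (ramp): 11 × 11 mm base, rising to 24 mm along the y=0 edge and sloping linearly to z=0 at y=11 (dimensions read to the nearest mm from the axis ticks). For the STL, each face is triangulated and given an outward normal.

solid part
  facet normal 0.0000 0.0000 -1.0000
    outer loop
      vertex 11.000 11.000 0.000
      vertex 11.000 0.000 0.000
      vertex 0.000 0.000 0.000
    endloop
  endfacet
  facet normal 0.0000 0.0000 -1.0000
    outer loop
      vertex 0.000 11.000 0.000
      vertex 11.000 11.000 0.000
      vertex 0.000 0.000 0.000
    endloop
  endfacet
  facet normal 0.0000 -1.0000 0.0000
    outer loop
      vertex 0.000 0.000 0.000
      vertex 11.000 0.000 0.000
      vertex 11.000 0.000 24.000
    endloop
  endfacet
  facet normal 0.0000 -1.0000 0.0000
    outer loop
      vertex 0.000 0.000 0.000
      vertex 11.000 0.000 24.000
      vertex 0.000 0.000 24.000
    endloop
  endfacet
  facet normal 0.0000 0.9091 0.4167
    outer loop
      vertex 0.000 0.000 24.000
      vertex 11.000 0.000 24.000
      vertex 11.000 11.000 0.000
    endloop
  endfacet
  facet normal 0.0000 0.9091 0.4167
    outer loop
      vertex 0.000 0.000 24.000
      vertex 11.000 11.000 0.000
      vertex 0.000 11.000 0.000
    endloop
  endfacet
  facet normal -1.0000 0.0000 0.0000
    outer loop
      vertex 0.000 0.000 24.000
      vertex 0.000 11.000 0.000
      vertex 0.000 0.000 0.000
    endloop
  endfacet
  facet normal 1.0000 0.0000 0.0000
    outer loop
      vertex 11.000 0.000 0.000
      vertex 11.000 11.000 0.000
      vertex 11.000 0.000 24.000
    endloop
  endfacet
endsolid part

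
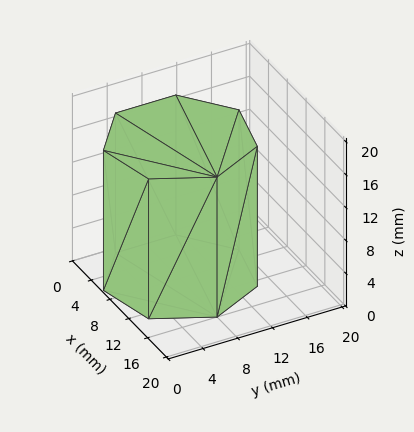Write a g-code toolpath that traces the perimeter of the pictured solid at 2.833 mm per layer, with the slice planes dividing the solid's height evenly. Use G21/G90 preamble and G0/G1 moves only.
Reading the render: the shape is a regular 7-sided prism (a cylinder approximated with 7 flat sides), circumscribed radius ≈ 8 mm, height ≈ 17 mm (dimensions read to the nearest mm from the axis ticks). For the g-code, the solid's height is divided into equal slices at the stated Δz and each level perimeter traced with G1 moves after a G0 lift.

; perimeter-only toolpath
G21 ; units = mm
G90 ; absolute positioning
G28 ; home
; layer 1
G0 Z2.833
G0 X16.000 Y8.000
G1 X12.988 Y14.255
G1 X6.220 Y15.799
G1 X0.792 Y11.471
G1 X0.792 Y4.529
G1 X6.220 Y0.201
G1 X12.988 Y1.745
G1 X16.000 Y8.000
; layer 2
G0 Z5.667
G0 X16.000 Y8.000
G1 X12.988 Y14.255
G1 X6.220 Y15.799
G1 X0.792 Y11.471
G1 X0.792 Y4.529
G1 X6.220 Y0.201
G1 X12.988 Y1.745
G1 X16.000 Y8.000
; layer 3
G0 Z8.500
G0 X16.000 Y8.000
G1 X12.988 Y14.255
G1 X6.220 Y15.799
G1 X0.792 Y11.471
G1 X0.792 Y4.529
G1 X6.220 Y0.201
G1 X12.988 Y1.745
G1 X16.000 Y8.000
; layer 4
G0 Z11.333
G0 X16.000 Y8.000
G1 X12.988 Y14.255
G1 X6.220 Y15.799
G1 X0.792 Y11.471
G1 X0.792 Y4.529
G1 X6.220 Y0.201
G1 X12.988 Y1.745
G1 X16.000 Y8.000
; layer 5
G0 Z14.167
G0 X16.000 Y8.000
G1 X12.988 Y14.255
G1 X6.220 Y15.799
G1 X0.792 Y11.471
G1 X0.792 Y4.529
G1 X6.220 Y0.201
G1 X12.988 Y1.745
G1 X16.000 Y8.000
; layer 6
G0 Z17.000
G0 X16.000 Y8.000
G1 X12.988 Y14.255
G1 X6.220 Y15.799
G1 X0.792 Y11.471
G1 X0.792 Y4.529
G1 X6.220 Y0.201
G1 X12.988 Y1.745
G1 X16.000 Y8.000
M2 ; end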